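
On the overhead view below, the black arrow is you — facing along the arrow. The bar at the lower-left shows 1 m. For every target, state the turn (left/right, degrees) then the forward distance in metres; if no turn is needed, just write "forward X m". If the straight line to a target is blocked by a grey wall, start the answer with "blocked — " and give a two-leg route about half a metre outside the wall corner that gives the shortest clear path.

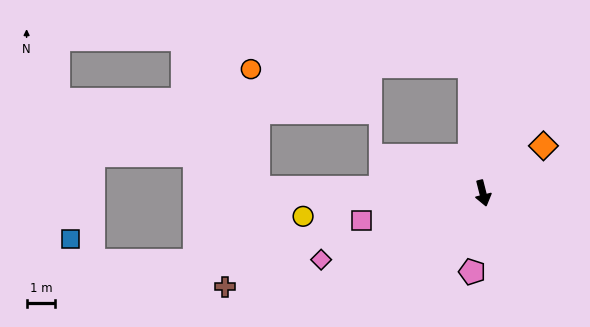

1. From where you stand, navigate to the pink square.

turn right 92°, forward 4.3 m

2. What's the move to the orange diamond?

turn left 114°, forward 2.7 m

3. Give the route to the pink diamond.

turn right 82°, forward 6.1 m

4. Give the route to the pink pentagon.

turn right 22°, forward 2.8 m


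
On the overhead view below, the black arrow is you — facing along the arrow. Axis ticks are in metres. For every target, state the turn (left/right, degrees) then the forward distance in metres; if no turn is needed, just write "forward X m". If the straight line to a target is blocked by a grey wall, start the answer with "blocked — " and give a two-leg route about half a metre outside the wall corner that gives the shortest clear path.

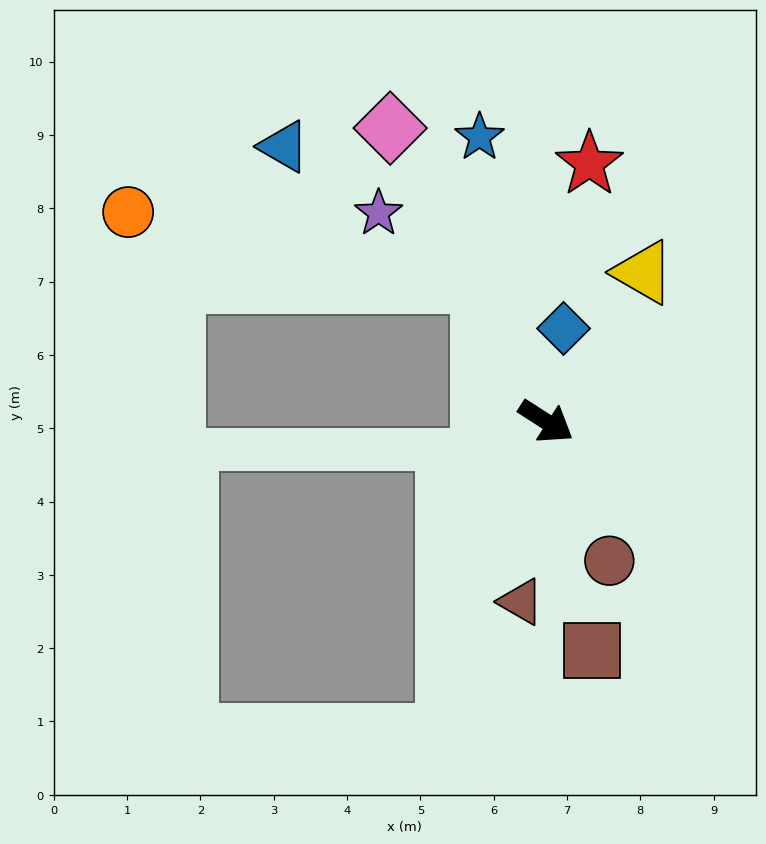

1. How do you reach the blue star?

turn left 136°, forward 4.0 m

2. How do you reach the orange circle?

blocked — turn left 147°, forward 2.1 m, then turn left 55°, forward 4.9 m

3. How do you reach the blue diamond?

turn left 112°, forward 1.3 m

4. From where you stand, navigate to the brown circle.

turn right 33°, forward 2.1 m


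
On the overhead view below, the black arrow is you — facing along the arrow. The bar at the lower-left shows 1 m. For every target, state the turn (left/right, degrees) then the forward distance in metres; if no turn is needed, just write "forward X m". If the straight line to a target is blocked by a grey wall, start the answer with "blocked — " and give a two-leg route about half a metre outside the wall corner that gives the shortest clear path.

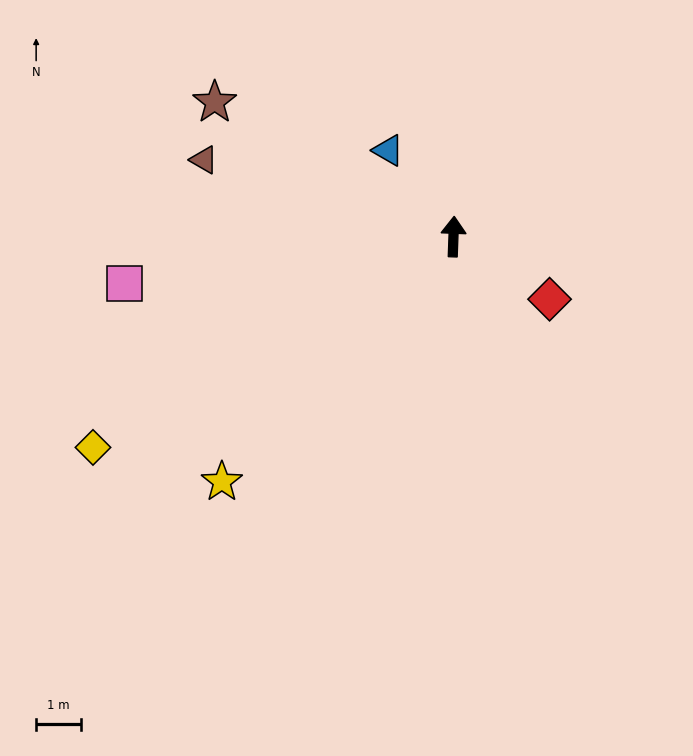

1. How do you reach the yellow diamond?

turn left 122°, forward 9.3 m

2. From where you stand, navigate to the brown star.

turn left 63°, forward 6.1 m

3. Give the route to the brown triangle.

turn left 75°, forward 5.8 m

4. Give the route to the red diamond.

turn right 121°, forward 2.6 m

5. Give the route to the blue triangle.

turn left 39°, forward 2.4 m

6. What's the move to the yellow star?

turn left 139°, forward 7.5 m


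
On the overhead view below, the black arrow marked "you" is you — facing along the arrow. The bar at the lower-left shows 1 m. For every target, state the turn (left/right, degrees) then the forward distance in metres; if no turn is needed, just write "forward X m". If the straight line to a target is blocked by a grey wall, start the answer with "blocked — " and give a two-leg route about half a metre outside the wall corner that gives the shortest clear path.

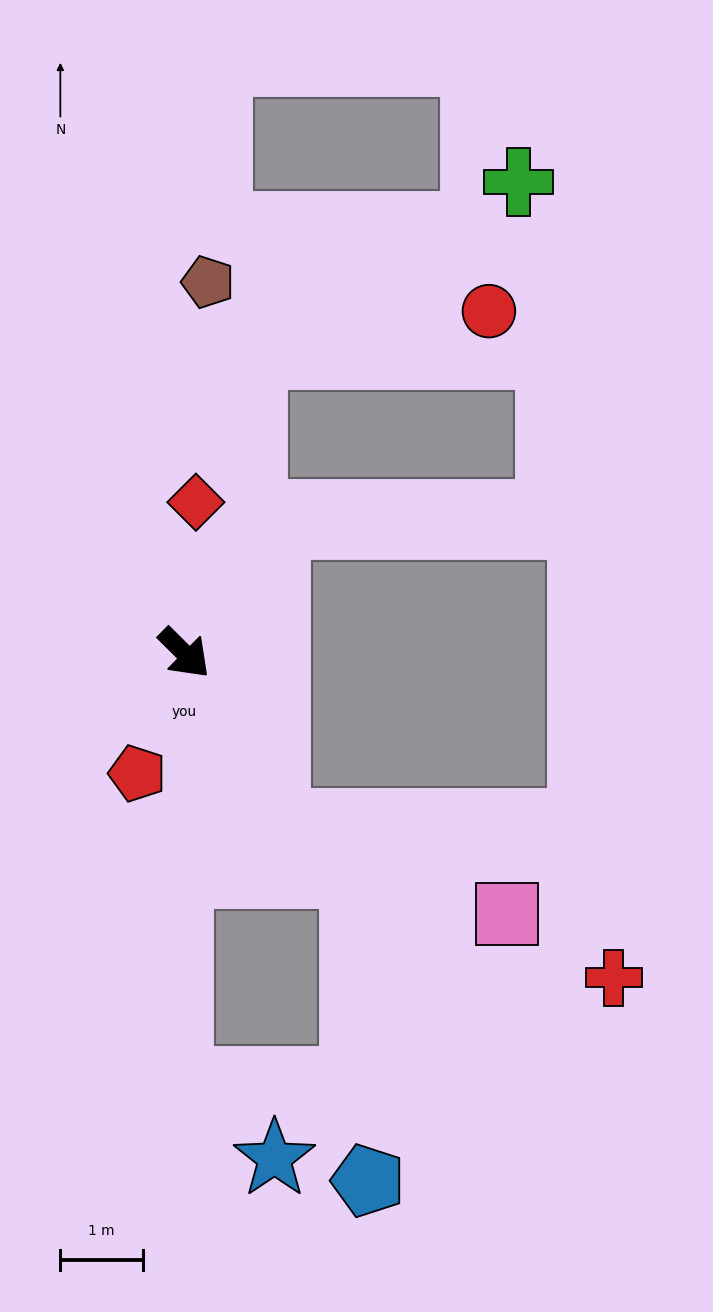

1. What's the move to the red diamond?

turn left 130°, forward 1.8 m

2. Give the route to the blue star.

blocked — turn right 46°, forward 5.2 m, then turn left 52°, forward 1.5 m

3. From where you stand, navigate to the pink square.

blocked — turn right 17°, forward 2.3 m, then turn left 40°, forward 3.0 m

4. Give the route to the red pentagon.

turn right 67°, forward 1.6 m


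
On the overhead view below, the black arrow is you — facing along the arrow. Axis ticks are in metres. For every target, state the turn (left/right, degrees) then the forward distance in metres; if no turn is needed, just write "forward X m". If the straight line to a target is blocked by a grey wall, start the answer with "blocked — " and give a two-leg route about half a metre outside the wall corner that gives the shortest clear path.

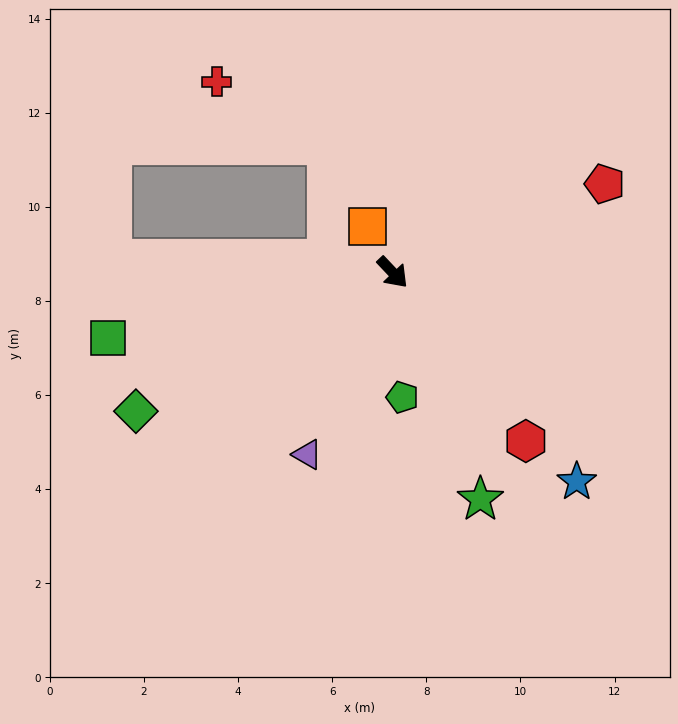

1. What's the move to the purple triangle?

turn right 69°, forward 4.3 m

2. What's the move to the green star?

turn right 22°, forward 5.2 m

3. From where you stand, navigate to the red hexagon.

turn right 5°, forward 4.6 m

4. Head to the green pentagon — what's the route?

turn right 39°, forward 2.7 m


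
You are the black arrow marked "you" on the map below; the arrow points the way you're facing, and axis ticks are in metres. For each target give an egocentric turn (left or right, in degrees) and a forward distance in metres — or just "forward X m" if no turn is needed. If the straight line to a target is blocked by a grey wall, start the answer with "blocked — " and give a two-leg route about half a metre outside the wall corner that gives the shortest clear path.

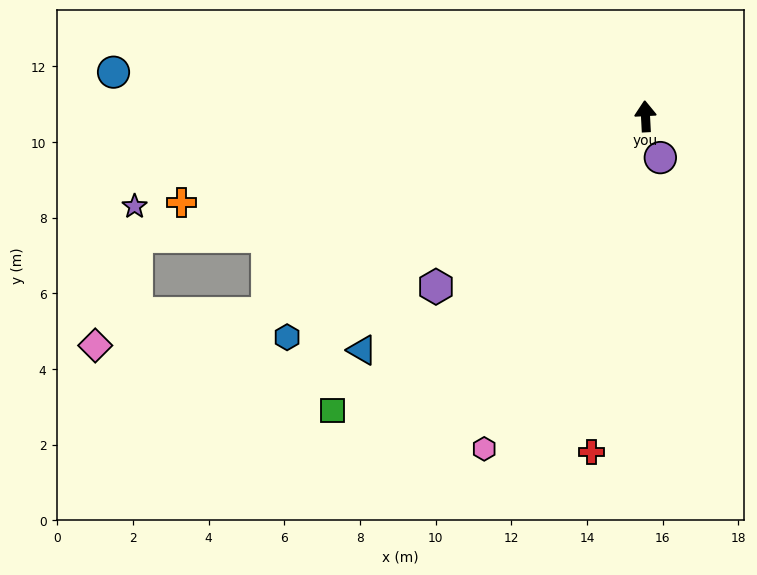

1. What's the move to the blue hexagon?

turn left 119°, forward 11.1 m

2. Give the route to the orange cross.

turn left 98°, forward 12.5 m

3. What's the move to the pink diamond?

blocked — turn left 114°, forward 11.3 m, then turn right 16°, forward 4.6 m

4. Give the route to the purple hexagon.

turn left 126°, forward 7.1 m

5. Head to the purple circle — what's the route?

turn right 163°, forward 1.2 m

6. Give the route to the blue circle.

turn left 82°, forward 14.1 m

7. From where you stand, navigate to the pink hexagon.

turn left 151°, forward 9.8 m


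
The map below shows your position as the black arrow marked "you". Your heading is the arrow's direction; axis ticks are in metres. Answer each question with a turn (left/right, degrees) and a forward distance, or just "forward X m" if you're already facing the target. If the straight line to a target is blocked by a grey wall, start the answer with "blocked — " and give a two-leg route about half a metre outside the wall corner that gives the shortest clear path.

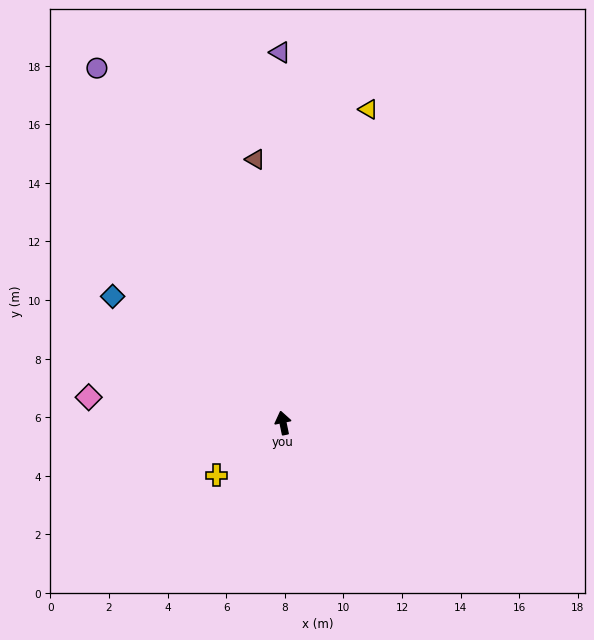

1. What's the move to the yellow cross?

turn left 116°, forward 2.9 m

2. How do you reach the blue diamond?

turn left 42°, forward 7.2 m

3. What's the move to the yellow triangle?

turn right 27°, forward 11.1 m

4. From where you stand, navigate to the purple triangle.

turn right 11°, forward 12.6 m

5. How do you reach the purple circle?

turn left 16°, forward 13.7 m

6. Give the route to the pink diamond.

turn left 71°, forward 6.7 m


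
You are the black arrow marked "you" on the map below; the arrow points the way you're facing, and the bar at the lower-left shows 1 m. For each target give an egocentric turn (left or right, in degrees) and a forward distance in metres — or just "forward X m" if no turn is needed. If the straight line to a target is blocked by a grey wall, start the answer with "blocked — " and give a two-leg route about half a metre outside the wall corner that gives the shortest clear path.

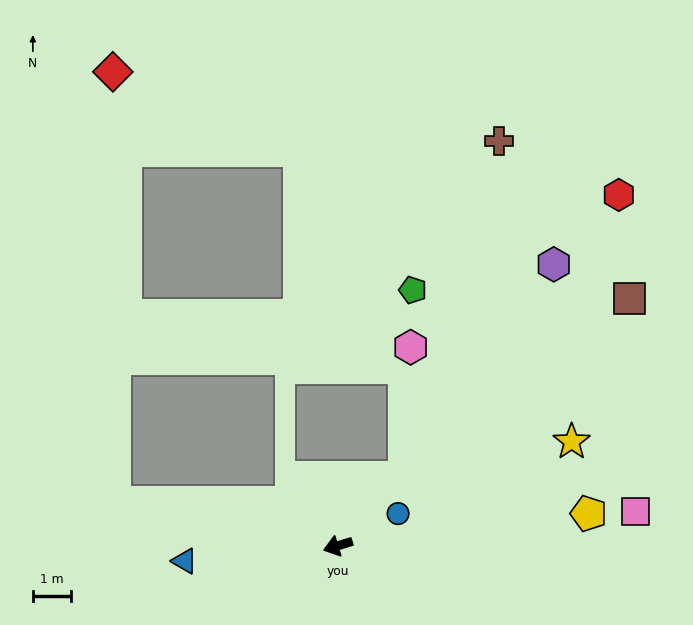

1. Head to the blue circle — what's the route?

turn right 169°, forward 1.8 m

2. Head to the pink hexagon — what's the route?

blocked — turn right 151°, forward 2.5 m, then turn left 41°, forward 3.4 m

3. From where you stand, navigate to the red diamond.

blocked — turn right 28°, forward 5.9 m, then turn right 79°, forward 11.2 m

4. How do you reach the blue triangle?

turn right 11°, forward 4.0 m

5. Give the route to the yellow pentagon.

turn left 170°, forward 6.6 m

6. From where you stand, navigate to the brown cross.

blocked — turn right 151°, forward 2.5 m, then turn left 28°, forward 9.1 m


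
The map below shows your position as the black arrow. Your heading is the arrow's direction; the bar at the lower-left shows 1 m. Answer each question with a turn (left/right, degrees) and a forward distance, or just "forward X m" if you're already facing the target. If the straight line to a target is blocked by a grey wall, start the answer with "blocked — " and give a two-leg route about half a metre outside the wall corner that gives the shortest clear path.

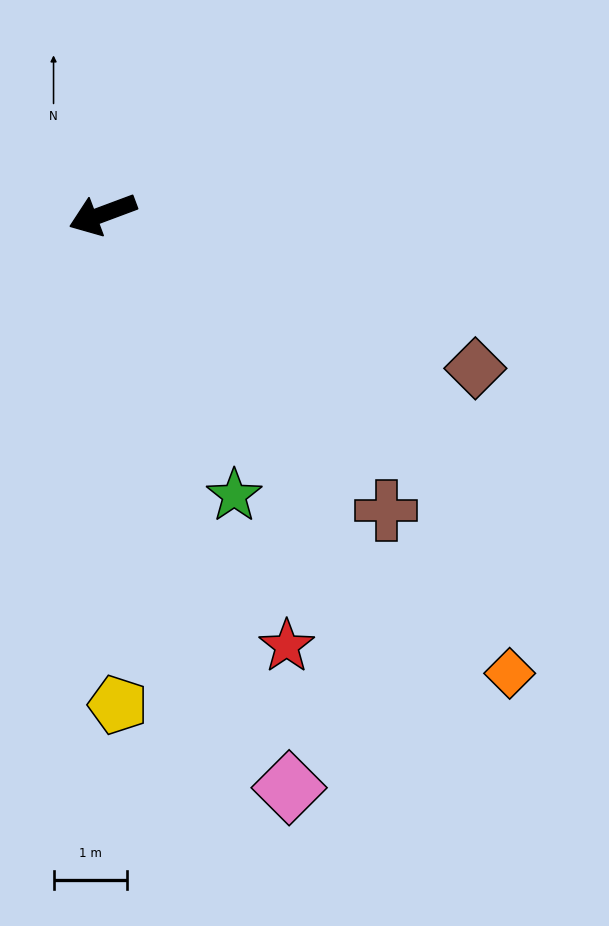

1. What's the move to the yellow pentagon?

turn left 71°, forward 6.7 m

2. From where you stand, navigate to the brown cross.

turn left 113°, forward 5.6 m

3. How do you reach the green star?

turn left 95°, forward 4.2 m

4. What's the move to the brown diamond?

turn left 137°, forward 5.5 m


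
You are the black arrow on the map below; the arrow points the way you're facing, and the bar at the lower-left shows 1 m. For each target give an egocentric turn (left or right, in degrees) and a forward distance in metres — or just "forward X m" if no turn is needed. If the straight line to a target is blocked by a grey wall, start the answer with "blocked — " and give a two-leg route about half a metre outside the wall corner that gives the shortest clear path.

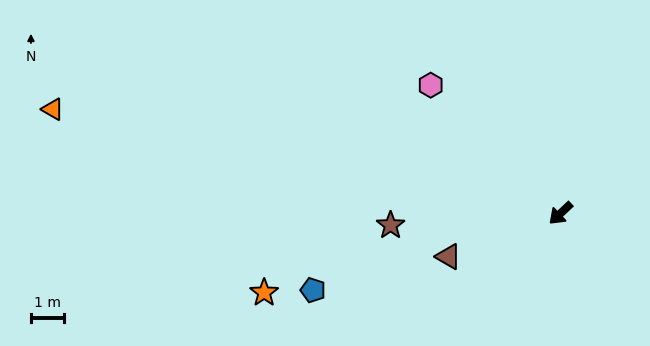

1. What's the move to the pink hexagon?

turn right 88°, forward 5.5 m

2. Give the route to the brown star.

turn right 39°, forward 5.2 m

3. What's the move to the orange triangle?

turn right 55°, forward 15.7 m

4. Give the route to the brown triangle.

turn right 22°, forward 3.6 m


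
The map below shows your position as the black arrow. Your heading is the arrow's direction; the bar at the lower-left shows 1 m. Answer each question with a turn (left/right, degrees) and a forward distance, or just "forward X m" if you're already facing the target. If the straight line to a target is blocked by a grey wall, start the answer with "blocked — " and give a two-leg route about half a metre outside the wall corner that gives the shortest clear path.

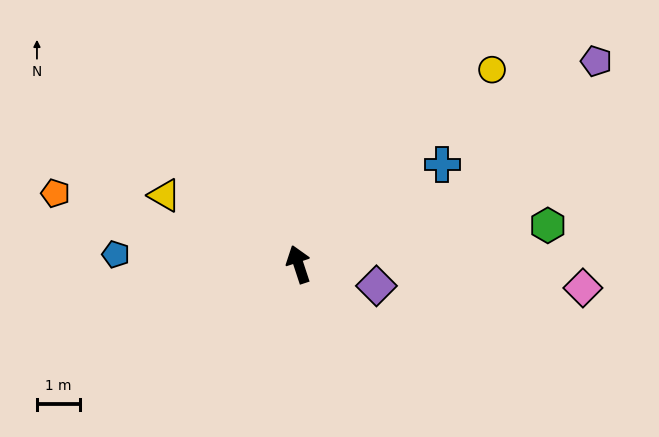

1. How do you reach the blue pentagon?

turn left 69°, forward 4.2 m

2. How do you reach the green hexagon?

turn right 99°, forward 5.8 m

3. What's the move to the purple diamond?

turn right 124°, forward 1.9 m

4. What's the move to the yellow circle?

turn right 63°, forward 6.3 m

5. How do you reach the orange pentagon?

turn left 56°, forward 5.8 m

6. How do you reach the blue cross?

turn right 73°, forward 4.0 m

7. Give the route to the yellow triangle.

turn left 45°, forward 3.5 m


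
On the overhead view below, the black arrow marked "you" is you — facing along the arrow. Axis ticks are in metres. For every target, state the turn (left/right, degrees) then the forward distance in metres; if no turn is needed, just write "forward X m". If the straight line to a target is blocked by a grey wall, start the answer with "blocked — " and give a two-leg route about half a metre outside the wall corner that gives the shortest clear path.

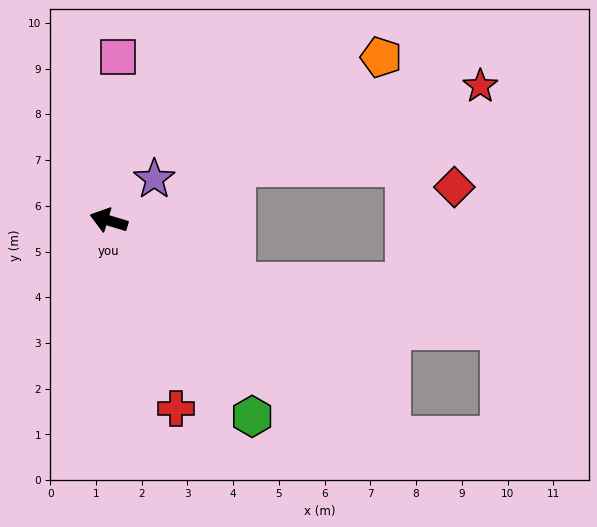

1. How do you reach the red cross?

turn left 126°, forward 4.4 m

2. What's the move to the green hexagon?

turn left 143°, forward 5.3 m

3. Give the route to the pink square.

turn right 77°, forward 3.6 m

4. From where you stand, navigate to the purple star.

turn right 121°, forward 1.3 m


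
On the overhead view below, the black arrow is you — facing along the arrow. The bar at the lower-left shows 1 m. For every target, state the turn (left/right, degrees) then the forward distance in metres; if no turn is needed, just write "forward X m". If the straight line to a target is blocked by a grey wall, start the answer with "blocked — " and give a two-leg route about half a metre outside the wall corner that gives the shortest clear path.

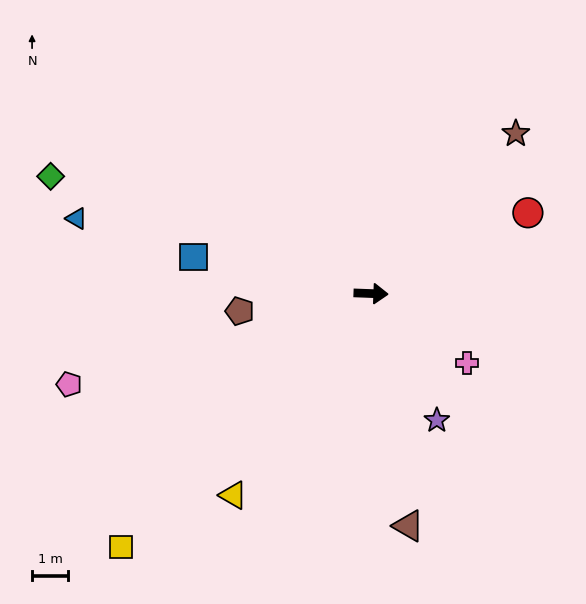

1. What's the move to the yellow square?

turn right 132°, forward 9.8 m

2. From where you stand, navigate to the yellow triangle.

turn right 122°, forward 6.7 m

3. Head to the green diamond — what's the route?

turn left 162°, forward 9.4 m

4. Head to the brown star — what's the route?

turn left 50°, forward 6.0 m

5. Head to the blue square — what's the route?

turn left 170°, forward 5.0 m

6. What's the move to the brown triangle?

turn right 79°, forward 6.5 m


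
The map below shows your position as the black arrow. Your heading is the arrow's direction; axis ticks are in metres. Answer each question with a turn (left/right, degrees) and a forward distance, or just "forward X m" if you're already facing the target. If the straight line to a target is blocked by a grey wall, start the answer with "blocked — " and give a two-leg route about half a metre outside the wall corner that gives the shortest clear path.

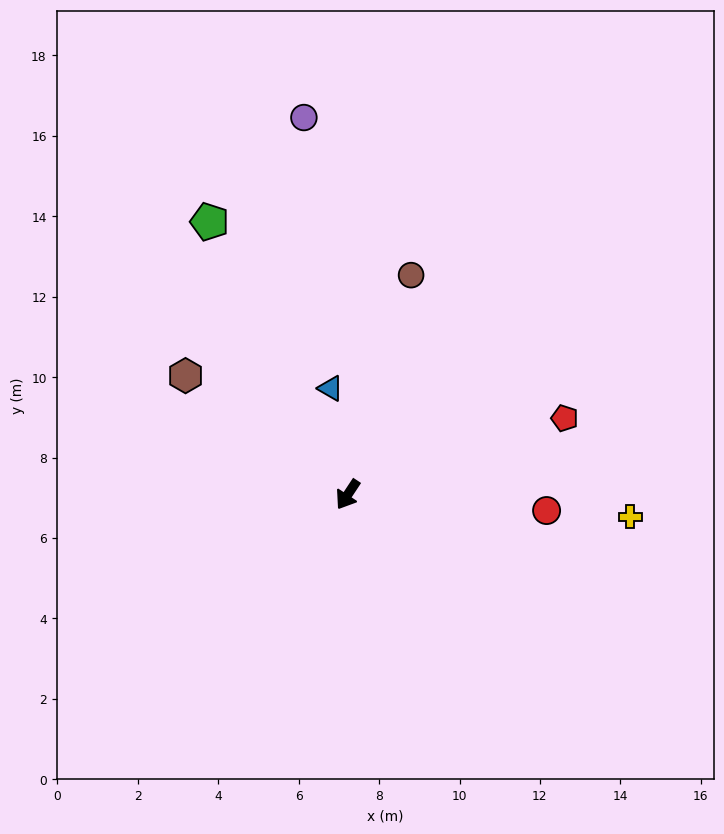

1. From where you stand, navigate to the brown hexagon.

turn right 93°, forward 5.0 m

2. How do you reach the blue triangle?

turn right 137°, forward 2.7 m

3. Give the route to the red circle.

turn left 119°, forward 5.0 m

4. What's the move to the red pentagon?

turn left 143°, forward 5.7 m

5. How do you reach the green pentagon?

turn right 120°, forward 7.6 m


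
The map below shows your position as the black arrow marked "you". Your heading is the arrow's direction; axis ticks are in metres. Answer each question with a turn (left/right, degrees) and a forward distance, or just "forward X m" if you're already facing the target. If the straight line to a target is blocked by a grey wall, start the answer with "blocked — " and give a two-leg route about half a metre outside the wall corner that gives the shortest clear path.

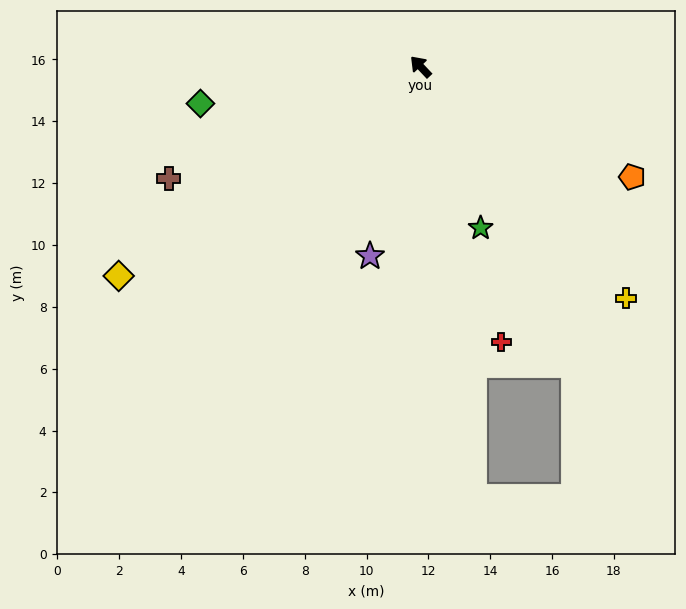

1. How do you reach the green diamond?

turn left 56°, forward 7.2 m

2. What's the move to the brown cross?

turn left 71°, forward 8.9 m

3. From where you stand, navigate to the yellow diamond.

turn left 81°, forward 11.9 m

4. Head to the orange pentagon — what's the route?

turn right 161°, forward 7.7 m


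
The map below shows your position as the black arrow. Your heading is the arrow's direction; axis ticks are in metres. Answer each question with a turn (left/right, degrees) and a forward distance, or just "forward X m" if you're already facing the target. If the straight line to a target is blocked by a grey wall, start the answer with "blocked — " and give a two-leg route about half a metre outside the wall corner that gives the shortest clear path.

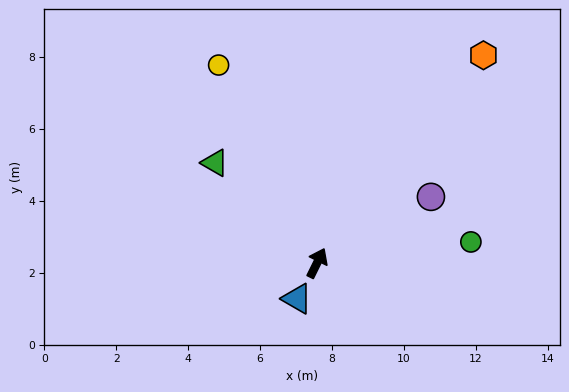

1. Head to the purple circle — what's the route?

turn right 34°, forward 3.7 m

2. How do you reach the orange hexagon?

turn right 12°, forward 7.4 m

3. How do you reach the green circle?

turn right 56°, forward 4.3 m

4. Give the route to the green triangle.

turn left 72°, forward 4.0 m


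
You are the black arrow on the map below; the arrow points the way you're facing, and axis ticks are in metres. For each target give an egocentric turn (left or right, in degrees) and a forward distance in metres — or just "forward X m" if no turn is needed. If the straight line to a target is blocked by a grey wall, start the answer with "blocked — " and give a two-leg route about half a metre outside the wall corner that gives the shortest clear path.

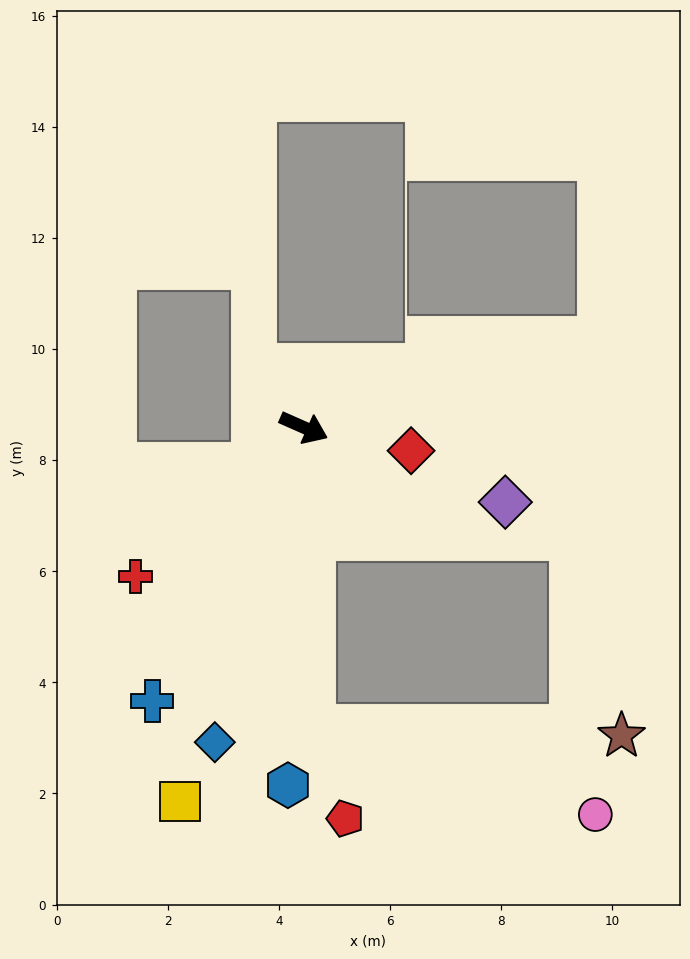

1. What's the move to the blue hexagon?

turn right 69°, forward 6.4 m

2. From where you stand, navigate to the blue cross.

turn right 95°, forward 5.6 m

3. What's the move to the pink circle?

blocked — turn right 65°, forward 5.4 m, then turn left 72°, forward 5.3 m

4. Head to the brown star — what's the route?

blocked — turn right 65°, forward 5.4 m, then turn left 87°, forward 5.6 m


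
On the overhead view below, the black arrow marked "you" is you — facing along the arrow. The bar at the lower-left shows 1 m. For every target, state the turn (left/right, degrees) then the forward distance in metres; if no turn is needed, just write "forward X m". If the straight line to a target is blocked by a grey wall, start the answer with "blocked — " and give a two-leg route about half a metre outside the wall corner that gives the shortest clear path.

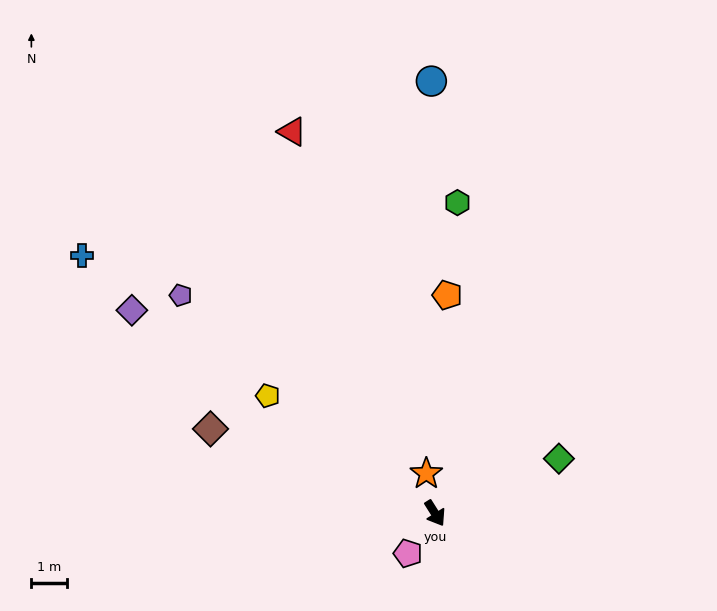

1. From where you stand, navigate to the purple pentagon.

turn right 163°, forward 9.4 m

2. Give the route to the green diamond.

turn left 82°, forward 3.8 m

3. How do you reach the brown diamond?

turn right 143°, forward 6.8 m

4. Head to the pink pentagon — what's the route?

turn right 66°, forward 1.4 m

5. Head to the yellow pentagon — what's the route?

turn right 157°, forward 5.8 m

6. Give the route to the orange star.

turn left 160°, forward 1.1 m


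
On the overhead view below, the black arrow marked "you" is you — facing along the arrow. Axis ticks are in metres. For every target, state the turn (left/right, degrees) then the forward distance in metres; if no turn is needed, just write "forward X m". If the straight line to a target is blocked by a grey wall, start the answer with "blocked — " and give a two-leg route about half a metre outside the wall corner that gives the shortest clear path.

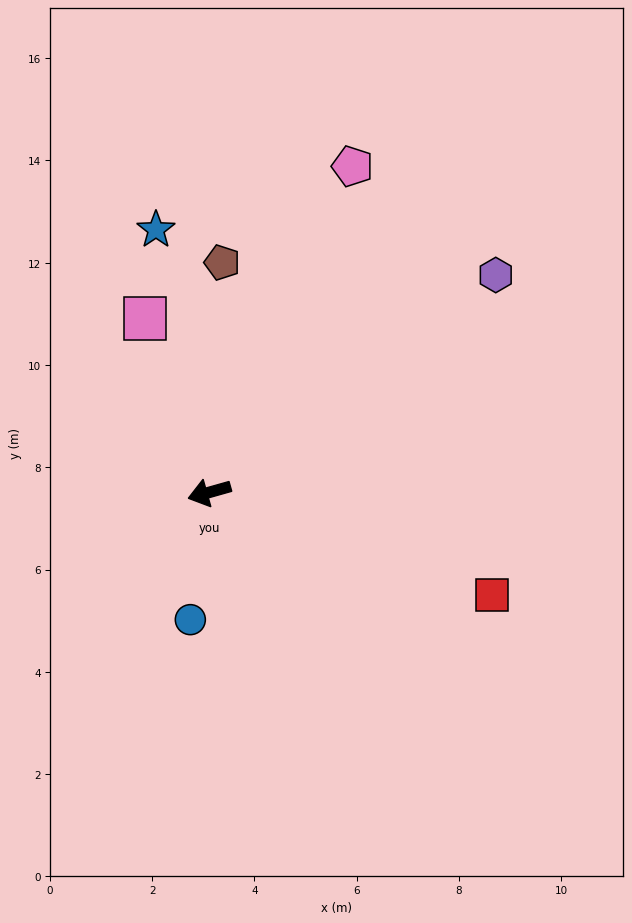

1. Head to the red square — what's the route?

turn left 144°, forward 5.9 m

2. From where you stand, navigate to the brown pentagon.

turn right 109°, forward 4.5 m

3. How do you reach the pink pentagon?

turn right 129°, forward 7.0 m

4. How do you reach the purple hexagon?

turn right 159°, forward 7.0 m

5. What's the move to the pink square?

turn right 85°, forward 3.6 m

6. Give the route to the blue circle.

turn left 66°, forward 2.5 m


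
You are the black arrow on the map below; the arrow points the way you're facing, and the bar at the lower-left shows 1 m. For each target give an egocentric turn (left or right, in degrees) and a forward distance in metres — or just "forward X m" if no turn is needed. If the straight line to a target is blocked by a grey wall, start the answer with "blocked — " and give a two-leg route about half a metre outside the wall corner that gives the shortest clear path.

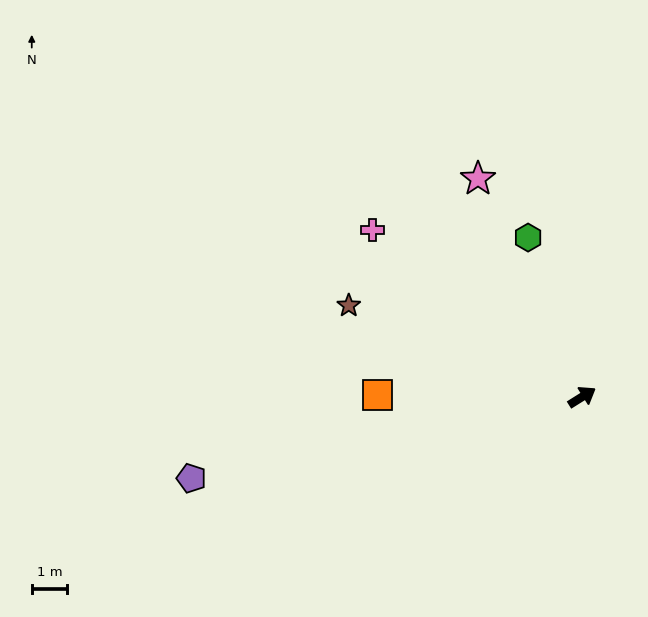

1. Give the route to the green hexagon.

turn left 77°, forward 4.8 m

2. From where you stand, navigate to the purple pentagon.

turn left 160°, forward 11.3 m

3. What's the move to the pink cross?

turn left 109°, forward 7.6 m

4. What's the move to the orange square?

turn left 147°, forward 5.8 m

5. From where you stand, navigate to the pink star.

turn left 83°, forward 6.9 m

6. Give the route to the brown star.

turn left 127°, forward 7.1 m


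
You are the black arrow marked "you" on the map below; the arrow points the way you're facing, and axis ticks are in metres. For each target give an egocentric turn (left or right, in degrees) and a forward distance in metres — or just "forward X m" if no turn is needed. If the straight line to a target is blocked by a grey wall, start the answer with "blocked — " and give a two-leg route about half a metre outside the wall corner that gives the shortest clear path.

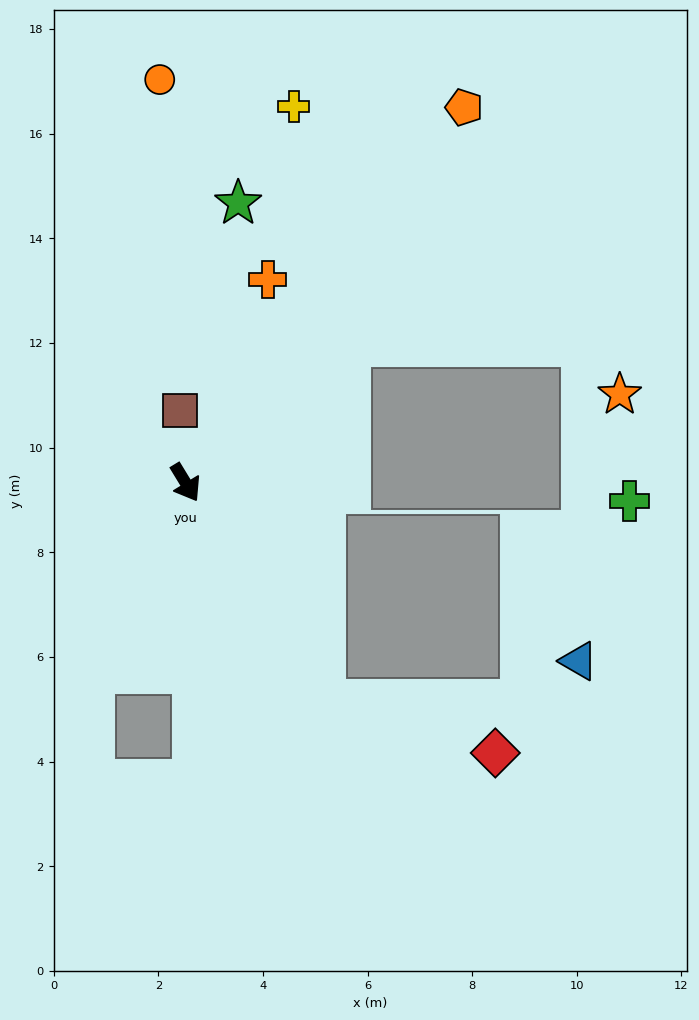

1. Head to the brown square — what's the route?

turn left 153°, forward 1.4 m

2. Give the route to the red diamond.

blocked — forward 4.9 m, then turn left 42°, forward 3.4 m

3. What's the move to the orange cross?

turn left 127°, forward 4.2 m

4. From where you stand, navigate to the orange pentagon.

turn left 112°, forward 8.9 m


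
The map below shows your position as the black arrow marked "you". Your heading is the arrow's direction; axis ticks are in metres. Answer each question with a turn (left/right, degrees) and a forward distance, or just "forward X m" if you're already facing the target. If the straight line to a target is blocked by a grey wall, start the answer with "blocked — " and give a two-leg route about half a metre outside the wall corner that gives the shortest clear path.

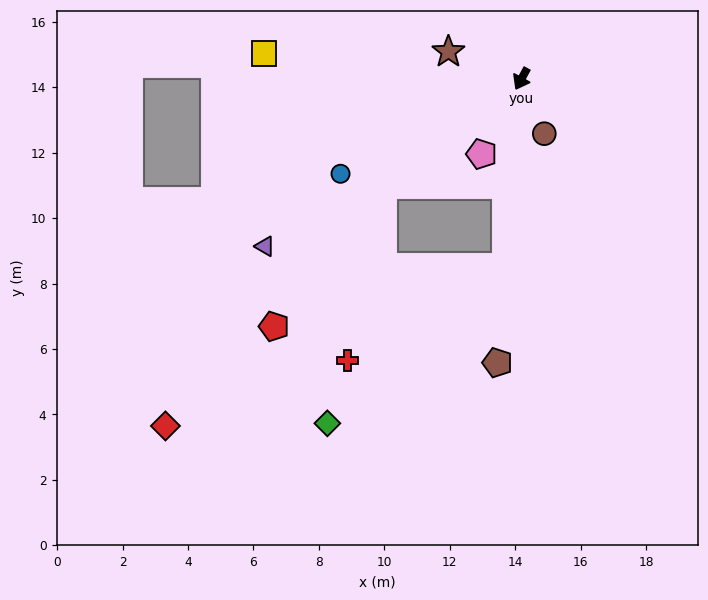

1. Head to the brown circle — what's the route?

turn left 51°, forward 1.8 m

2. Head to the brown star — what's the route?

turn right 82°, forward 2.4 m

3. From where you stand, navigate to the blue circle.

turn right 34°, forward 6.2 m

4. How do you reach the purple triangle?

turn right 29°, forward 9.4 m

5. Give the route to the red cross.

blocked — turn right 24°, forward 5.3 m, then turn left 41°, forward 5.4 m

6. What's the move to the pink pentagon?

forward 2.6 m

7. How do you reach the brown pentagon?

turn left 24°, forward 8.7 m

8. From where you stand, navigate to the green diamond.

blocked — turn left 23°, forward 5.8 m, then turn right 43°, forward 7.2 m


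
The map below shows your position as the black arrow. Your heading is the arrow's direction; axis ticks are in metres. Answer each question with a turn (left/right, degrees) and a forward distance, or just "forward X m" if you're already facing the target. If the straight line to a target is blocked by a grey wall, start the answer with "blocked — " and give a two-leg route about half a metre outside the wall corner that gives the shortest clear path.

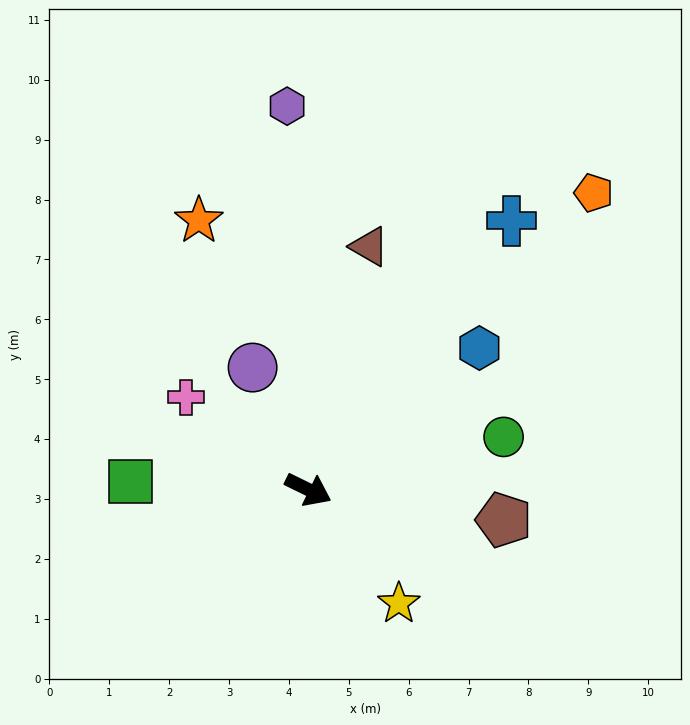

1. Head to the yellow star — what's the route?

turn right 25°, forward 2.4 m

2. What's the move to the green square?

turn right 157°, forward 3.0 m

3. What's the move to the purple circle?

turn left 141°, forward 2.2 m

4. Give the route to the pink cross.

turn left 169°, forward 2.6 m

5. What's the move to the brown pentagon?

turn left 17°, forward 3.3 m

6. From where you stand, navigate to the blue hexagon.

turn left 66°, forward 3.7 m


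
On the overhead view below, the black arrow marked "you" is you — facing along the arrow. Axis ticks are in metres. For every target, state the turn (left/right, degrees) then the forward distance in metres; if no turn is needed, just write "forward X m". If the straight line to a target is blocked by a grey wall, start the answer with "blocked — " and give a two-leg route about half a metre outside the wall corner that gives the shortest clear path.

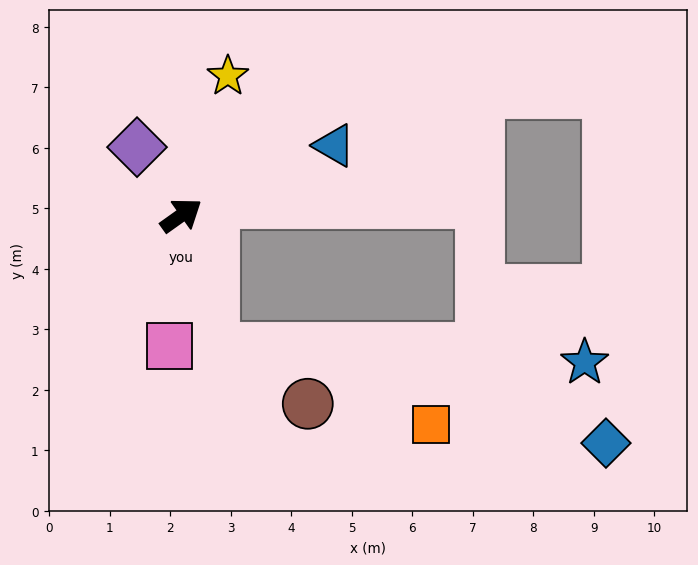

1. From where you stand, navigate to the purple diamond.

turn left 88°, forward 1.3 m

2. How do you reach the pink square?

turn right 131°, forward 2.2 m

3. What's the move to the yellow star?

turn left 36°, forward 2.4 m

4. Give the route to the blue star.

blocked — turn right 112°, forward 2.3 m, then turn left 74°, forward 6.1 m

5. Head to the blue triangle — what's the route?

turn right 11°, forward 2.8 m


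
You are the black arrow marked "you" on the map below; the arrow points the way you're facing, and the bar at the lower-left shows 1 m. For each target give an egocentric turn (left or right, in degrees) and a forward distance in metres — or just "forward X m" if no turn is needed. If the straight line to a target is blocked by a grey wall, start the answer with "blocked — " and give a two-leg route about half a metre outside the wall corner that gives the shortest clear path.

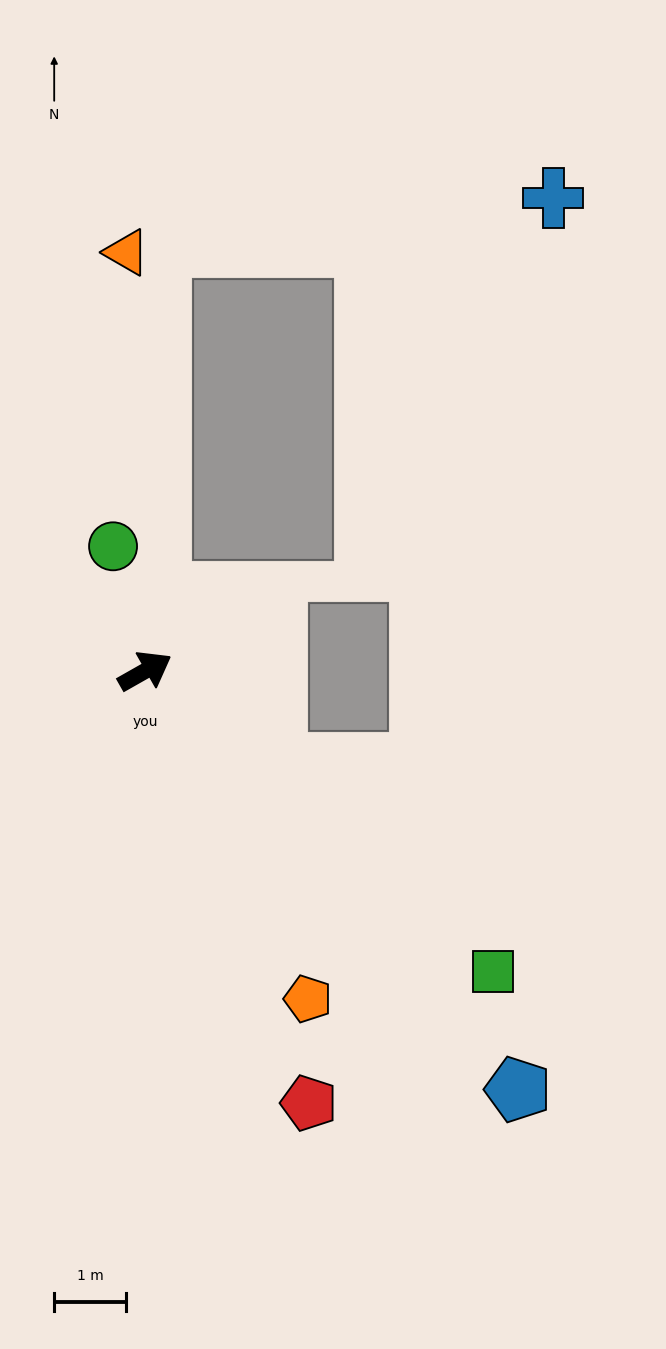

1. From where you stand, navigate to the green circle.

turn left 75°, forward 1.8 m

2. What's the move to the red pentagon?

turn right 99°, forward 6.4 m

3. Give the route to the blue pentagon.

turn right 78°, forward 7.8 m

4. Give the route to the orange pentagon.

turn right 93°, forward 5.1 m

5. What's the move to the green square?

turn right 70°, forward 6.4 m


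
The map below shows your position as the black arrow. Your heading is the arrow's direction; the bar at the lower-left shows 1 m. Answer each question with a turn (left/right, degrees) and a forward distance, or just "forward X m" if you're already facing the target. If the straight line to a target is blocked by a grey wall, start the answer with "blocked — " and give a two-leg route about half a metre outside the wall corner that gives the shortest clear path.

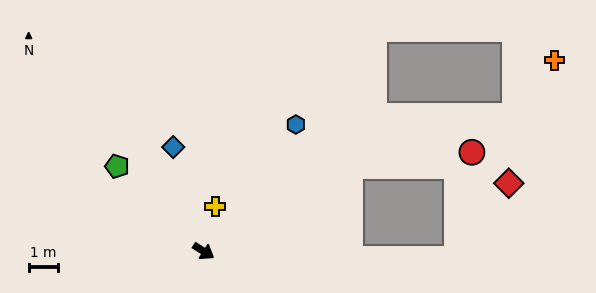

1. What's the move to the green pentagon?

turn left 168°, forward 4.1 m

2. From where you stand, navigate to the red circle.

blocked — turn left 62°, forward 5.7 m, then turn right 23°, forward 4.1 m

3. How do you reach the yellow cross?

turn left 108°, forward 1.6 m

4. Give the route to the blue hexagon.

turn left 86°, forward 5.3 m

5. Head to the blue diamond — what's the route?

turn left 139°, forward 3.7 m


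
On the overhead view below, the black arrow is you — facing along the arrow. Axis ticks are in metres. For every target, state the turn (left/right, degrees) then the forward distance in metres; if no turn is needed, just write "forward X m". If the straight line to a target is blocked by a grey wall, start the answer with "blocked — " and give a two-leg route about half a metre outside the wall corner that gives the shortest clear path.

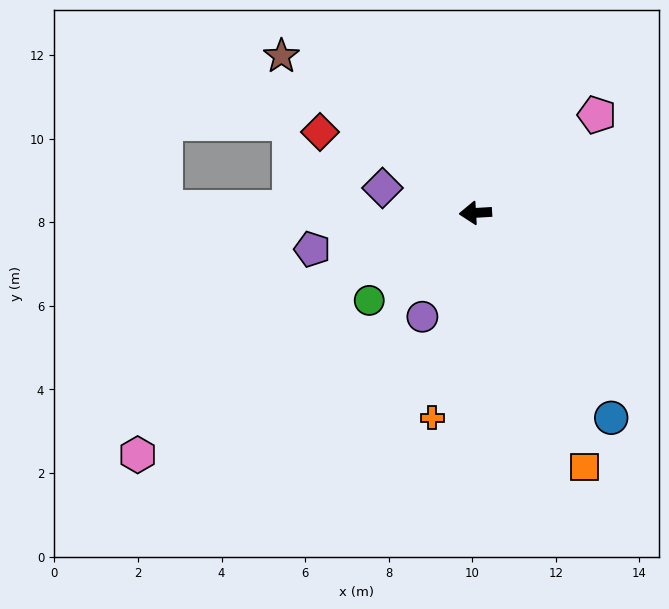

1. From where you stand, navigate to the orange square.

turn left 110°, forward 6.6 m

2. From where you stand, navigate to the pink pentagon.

turn right 144°, forward 3.7 m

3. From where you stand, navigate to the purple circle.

turn left 60°, forward 2.8 m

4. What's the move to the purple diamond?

turn right 18°, forward 2.3 m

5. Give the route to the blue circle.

turn left 120°, forward 5.9 m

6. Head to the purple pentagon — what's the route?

turn left 9°, forward 4.0 m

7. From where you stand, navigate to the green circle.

turn left 36°, forward 3.3 m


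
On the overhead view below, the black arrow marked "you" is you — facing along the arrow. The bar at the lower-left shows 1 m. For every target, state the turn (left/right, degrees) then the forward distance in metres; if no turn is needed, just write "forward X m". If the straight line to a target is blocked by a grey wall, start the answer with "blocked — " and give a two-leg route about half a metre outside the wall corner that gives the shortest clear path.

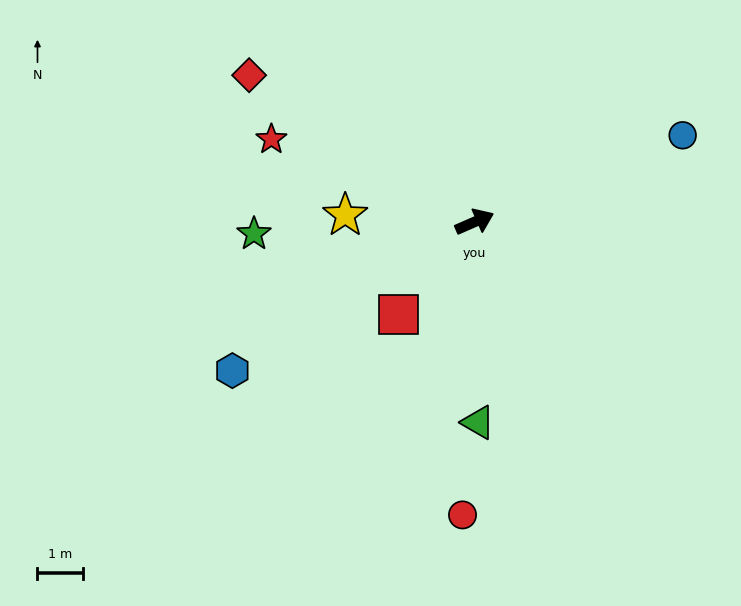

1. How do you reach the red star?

turn left 134°, forward 4.8 m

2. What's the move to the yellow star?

turn left 153°, forward 2.8 m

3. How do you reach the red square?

turn right 153°, forward 2.6 m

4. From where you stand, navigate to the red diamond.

turn left 123°, forward 5.9 m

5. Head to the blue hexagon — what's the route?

turn right 172°, forward 6.2 m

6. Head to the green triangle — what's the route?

turn right 113°, forward 4.4 m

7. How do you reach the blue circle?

forward 4.9 m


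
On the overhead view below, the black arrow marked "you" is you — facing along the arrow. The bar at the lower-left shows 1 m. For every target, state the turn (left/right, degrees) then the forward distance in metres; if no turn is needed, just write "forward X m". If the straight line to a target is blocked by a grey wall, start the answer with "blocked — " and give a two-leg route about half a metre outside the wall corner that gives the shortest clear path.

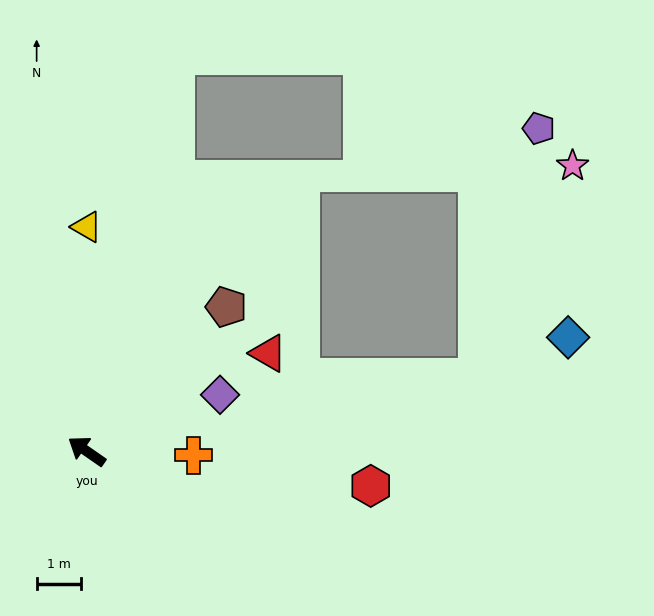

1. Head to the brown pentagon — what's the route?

turn right 99°, forward 4.5 m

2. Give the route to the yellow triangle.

turn right 55°, forward 5.0 m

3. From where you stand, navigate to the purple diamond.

turn right 122°, forward 3.3 m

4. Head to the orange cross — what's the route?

turn right 147°, forward 2.4 m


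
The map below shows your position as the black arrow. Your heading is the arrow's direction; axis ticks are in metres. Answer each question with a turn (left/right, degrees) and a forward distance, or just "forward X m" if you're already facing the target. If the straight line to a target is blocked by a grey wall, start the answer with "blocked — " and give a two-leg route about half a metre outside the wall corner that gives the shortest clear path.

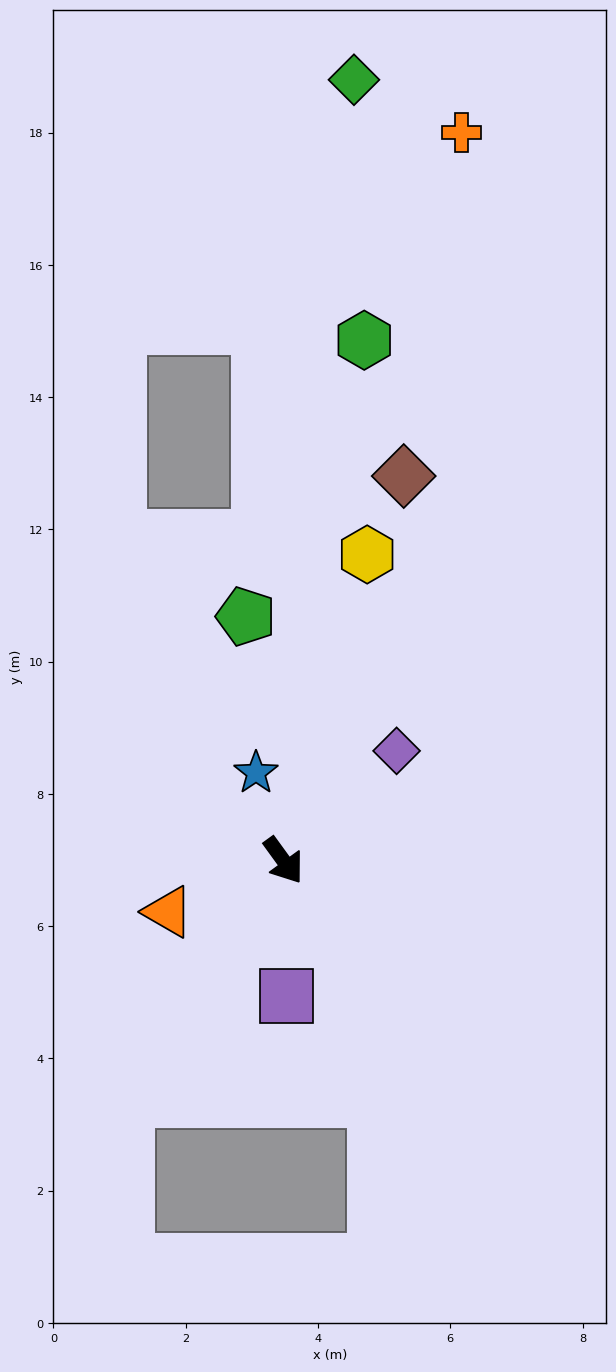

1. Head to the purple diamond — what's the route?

turn left 98°, forward 2.4 m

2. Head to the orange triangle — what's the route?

turn right 102°, forward 1.9 m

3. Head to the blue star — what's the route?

turn left 161°, forward 1.4 m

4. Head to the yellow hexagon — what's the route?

turn left 129°, forward 4.8 m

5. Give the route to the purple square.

turn right 35°, forward 2.0 m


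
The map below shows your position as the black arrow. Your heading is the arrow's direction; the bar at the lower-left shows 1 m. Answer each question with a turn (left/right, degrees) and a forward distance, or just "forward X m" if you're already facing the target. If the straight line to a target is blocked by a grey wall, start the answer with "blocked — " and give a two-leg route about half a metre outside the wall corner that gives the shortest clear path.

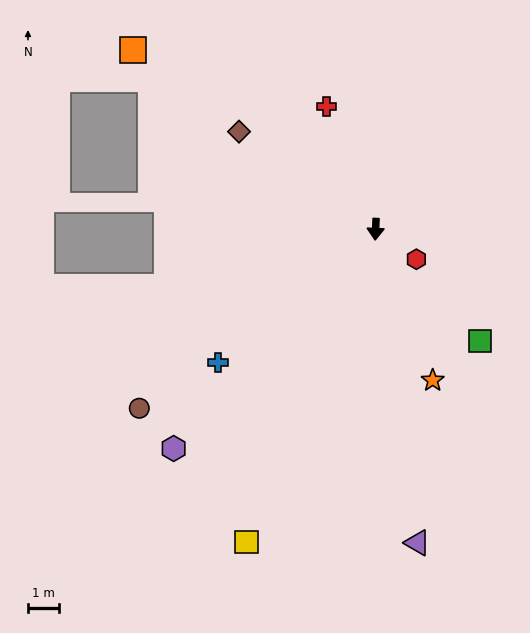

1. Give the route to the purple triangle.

turn left 10°, forward 10.3 m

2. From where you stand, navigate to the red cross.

turn right 156°, forward 4.3 m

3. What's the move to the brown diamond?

turn right 123°, forward 5.5 m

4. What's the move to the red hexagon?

turn left 56°, forward 1.6 m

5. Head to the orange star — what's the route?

turn left 23°, forward 5.2 m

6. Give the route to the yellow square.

turn right 20°, forward 11.0 m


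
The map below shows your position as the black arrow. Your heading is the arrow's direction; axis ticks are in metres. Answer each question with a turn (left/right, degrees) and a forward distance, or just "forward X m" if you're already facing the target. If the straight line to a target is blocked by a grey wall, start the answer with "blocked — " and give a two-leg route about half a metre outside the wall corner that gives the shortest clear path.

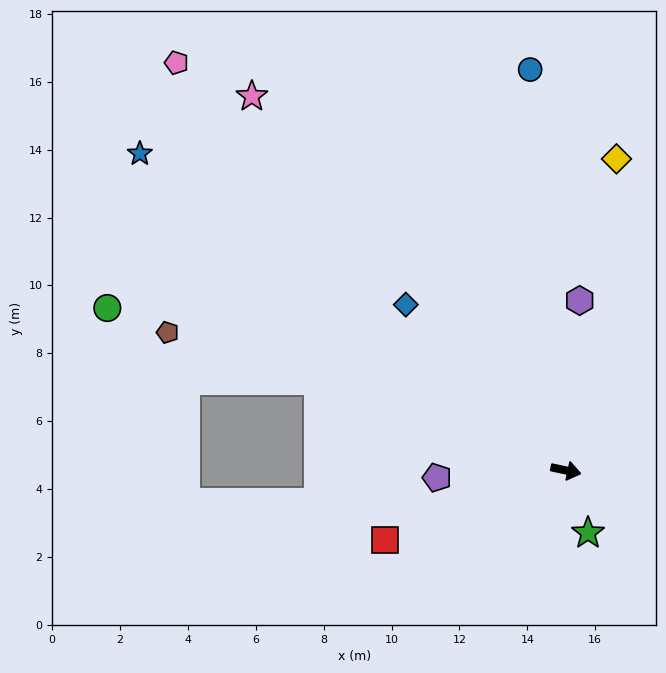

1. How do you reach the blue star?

turn left 156°, forward 15.6 m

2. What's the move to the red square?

turn right 147°, forward 5.7 m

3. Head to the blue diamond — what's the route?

turn left 146°, forward 6.8 m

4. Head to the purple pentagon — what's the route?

turn right 165°, forward 3.8 m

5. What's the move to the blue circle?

turn left 107°, forward 11.9 m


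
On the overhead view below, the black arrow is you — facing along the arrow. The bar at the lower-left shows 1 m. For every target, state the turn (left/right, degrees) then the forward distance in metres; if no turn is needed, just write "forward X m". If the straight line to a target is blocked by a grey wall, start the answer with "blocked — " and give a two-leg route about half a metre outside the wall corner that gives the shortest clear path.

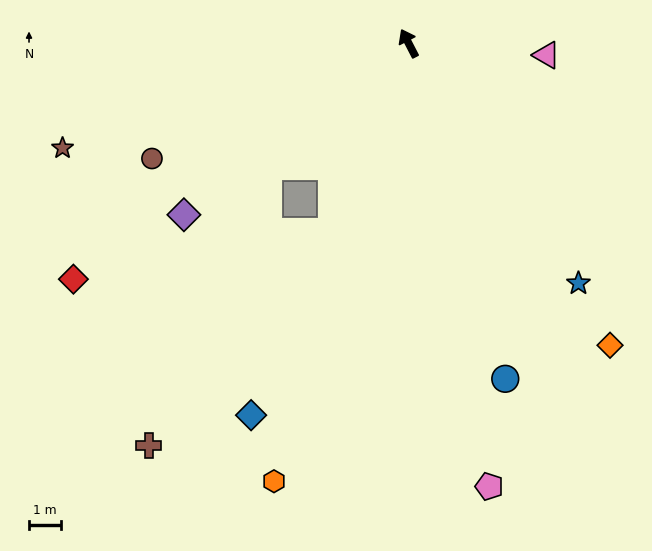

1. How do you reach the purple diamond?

turn left 100°, forward 8.8 m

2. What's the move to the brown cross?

blocked — turn left 130°, forward 6.3 m, then turn right 18°, forward 8.8 m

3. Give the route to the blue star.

turn right 172°, forward 9.2 m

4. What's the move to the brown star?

turn left 80°, forward 11.3 m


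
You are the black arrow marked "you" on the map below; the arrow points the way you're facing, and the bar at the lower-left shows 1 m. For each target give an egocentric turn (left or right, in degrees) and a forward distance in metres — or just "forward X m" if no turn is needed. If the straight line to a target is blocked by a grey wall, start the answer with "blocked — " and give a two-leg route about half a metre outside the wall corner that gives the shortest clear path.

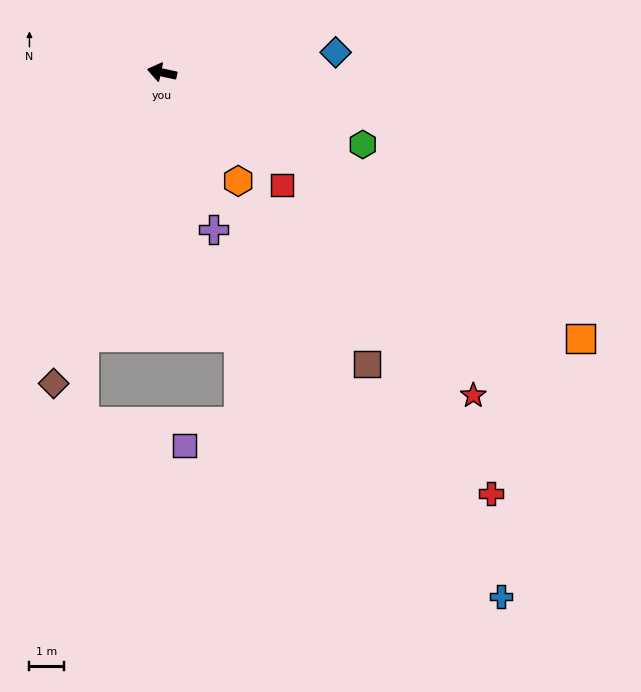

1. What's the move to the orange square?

turn left 160°, forward 14.5 m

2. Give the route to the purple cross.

turn left 120°, forward 4.8 m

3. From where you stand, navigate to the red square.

turn left 149°, forward 4.8 m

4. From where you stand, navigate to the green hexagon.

turn left 172°, forward 6.2 m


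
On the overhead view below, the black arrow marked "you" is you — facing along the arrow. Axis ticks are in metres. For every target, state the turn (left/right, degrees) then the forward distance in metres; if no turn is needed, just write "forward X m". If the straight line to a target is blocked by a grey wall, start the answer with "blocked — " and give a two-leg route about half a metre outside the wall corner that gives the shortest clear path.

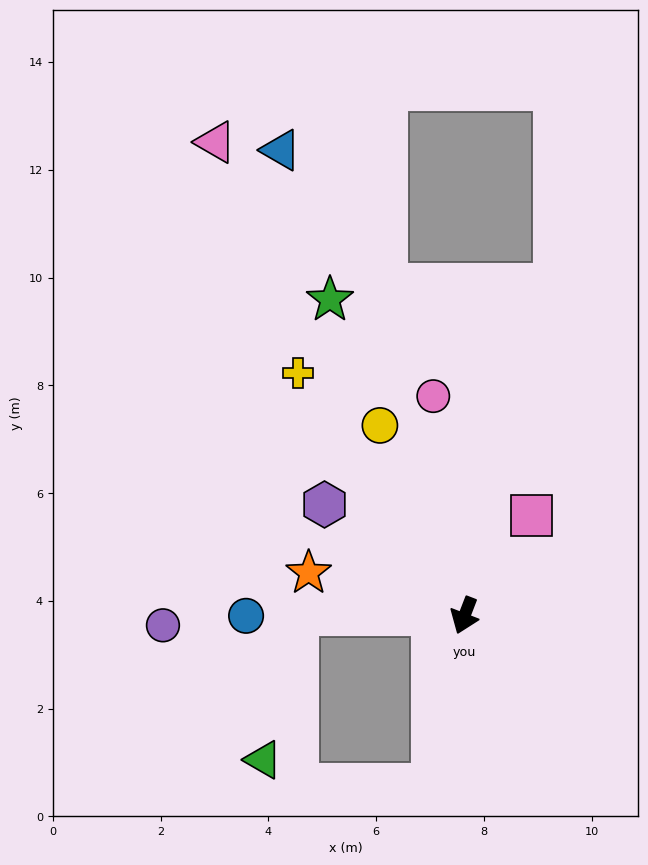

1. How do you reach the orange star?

turn right 84°, forward 3.0 m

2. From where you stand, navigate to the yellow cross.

turn right 124°, forward 5.5 m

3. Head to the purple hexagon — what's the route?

turn right 107°, forward 3.3 m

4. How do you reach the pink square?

turn left 167°, forward 2.2 m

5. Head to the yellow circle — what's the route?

turn right 135°, forward 3.9 m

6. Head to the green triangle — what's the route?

blocked — turn right 70°, forward 3.1 m, then turn left 79°, forward 2.8 m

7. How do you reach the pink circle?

turn right 151°, forward 4.1 m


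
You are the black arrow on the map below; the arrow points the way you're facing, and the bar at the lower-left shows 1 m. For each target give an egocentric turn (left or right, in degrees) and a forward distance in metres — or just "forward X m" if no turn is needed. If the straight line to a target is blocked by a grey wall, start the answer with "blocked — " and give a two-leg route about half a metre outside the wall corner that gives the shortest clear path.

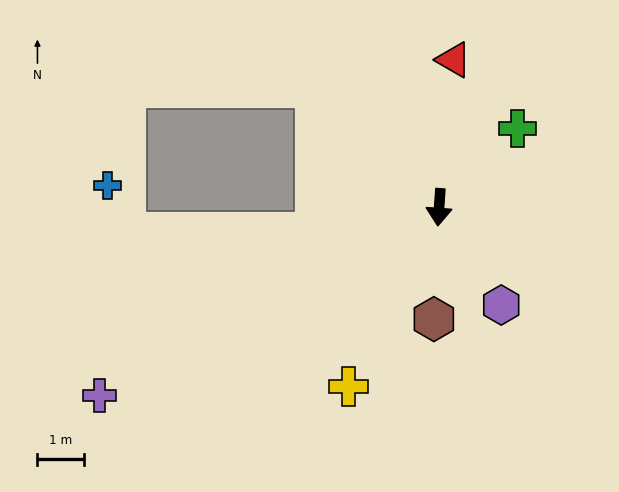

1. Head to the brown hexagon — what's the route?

forward 2.4 m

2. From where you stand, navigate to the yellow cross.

turn right 23°, forward 4.3 m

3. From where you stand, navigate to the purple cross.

turn right 57°, forward 8.4 m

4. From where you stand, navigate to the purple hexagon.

turn left 36°, forward 2.5 m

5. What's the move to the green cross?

turn left 139°, forward 2.4 m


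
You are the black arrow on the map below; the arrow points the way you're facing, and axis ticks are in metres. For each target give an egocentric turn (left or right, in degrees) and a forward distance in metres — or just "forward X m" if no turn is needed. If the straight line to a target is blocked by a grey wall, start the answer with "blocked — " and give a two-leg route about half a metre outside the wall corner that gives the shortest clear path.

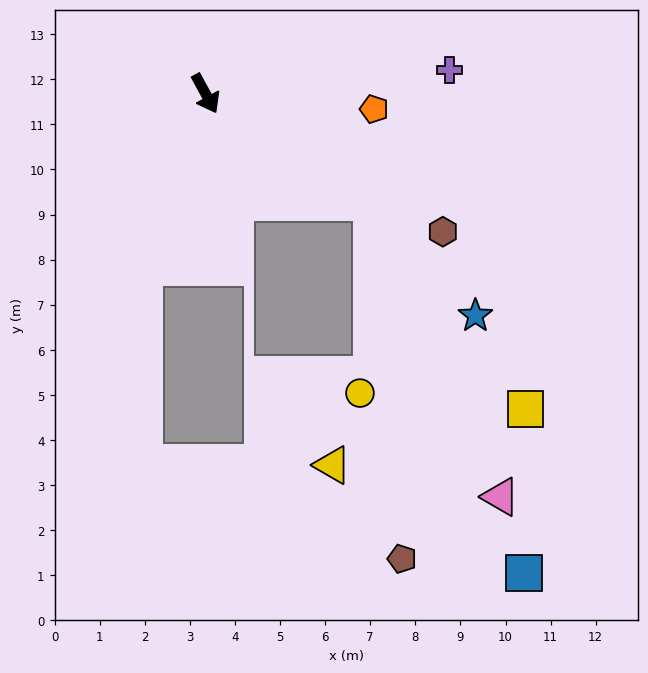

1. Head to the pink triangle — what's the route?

blocked — turn left 29°, forward 4.4 m, then turn right 34°, forward 7.1 m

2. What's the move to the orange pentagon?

turn left 56°, forward 3.8 m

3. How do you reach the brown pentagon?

blocked — turn left 29°, forward 4.4 m, then turn right 53°, forward 7.9 m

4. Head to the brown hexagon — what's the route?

turn left 31°, forward 6.1 m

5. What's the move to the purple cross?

turn left 67°, forward 5.4 m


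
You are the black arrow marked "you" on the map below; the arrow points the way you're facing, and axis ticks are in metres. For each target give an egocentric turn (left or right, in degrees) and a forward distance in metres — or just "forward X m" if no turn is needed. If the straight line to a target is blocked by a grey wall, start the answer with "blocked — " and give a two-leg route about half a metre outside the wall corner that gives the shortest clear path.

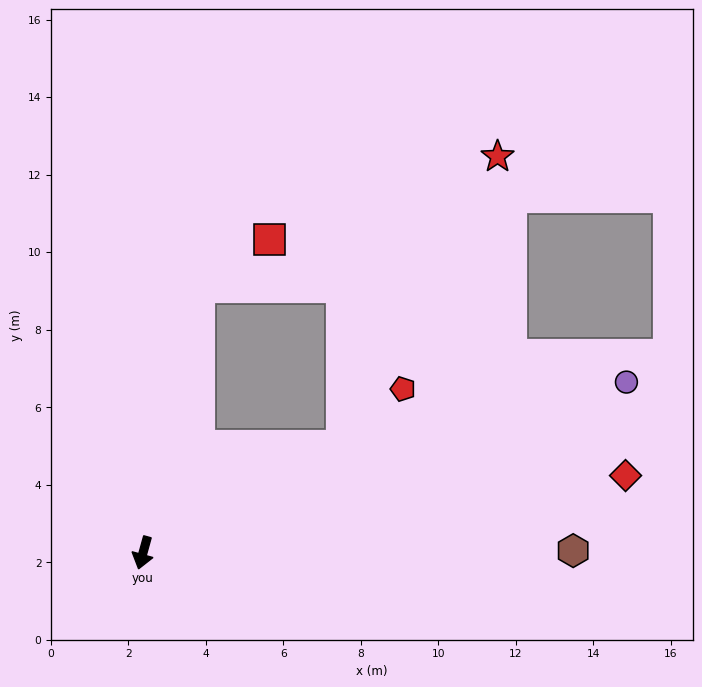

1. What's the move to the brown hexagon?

turn left 106°, forward 11.1 m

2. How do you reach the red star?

blocked — turn left 134°, forward 5.8 m, then turn left 33°, forward 8.5 m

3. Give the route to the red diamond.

turn left 115°, forward 12.6 m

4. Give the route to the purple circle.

turn left 125°, forward 13.2 m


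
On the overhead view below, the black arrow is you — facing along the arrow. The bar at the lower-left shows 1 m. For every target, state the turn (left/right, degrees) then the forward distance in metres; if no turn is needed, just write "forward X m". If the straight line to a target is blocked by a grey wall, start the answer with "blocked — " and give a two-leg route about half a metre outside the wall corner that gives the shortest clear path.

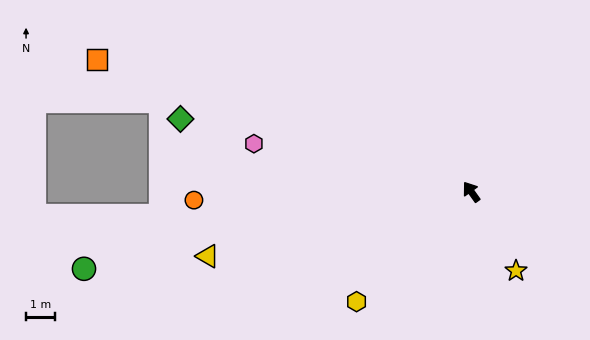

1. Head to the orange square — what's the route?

turn left 35°, forward 13.8 m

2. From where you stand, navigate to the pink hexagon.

turn left 42°, forward 7.8 m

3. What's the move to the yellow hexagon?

turn left 98°, forward 5.5 m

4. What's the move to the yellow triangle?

turn left 68°, forward 9.5 m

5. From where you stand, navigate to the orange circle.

turn left 56°, forward 9.7 m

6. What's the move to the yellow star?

turn left 174°, forward 3.2 m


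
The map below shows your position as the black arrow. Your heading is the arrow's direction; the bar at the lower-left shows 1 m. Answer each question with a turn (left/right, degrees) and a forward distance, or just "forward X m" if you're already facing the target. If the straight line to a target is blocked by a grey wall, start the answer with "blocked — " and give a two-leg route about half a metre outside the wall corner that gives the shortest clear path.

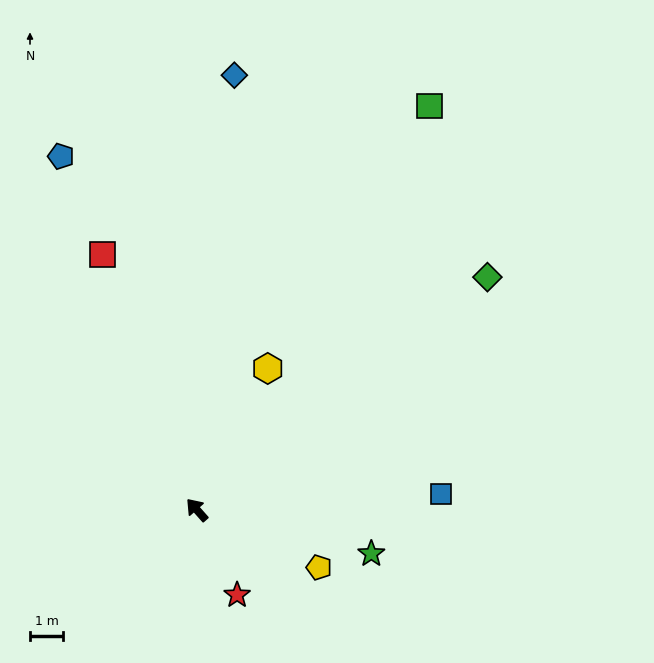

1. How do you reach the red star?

turn left 164°, forward 2.8 m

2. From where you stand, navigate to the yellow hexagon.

turn right 68°, forward 4.7 m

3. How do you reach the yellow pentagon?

turn right 157°, forward 4.0 m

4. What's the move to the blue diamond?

turn right 46°, forward 13.0 m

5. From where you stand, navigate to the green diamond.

turn right 93°, forward 11.1 m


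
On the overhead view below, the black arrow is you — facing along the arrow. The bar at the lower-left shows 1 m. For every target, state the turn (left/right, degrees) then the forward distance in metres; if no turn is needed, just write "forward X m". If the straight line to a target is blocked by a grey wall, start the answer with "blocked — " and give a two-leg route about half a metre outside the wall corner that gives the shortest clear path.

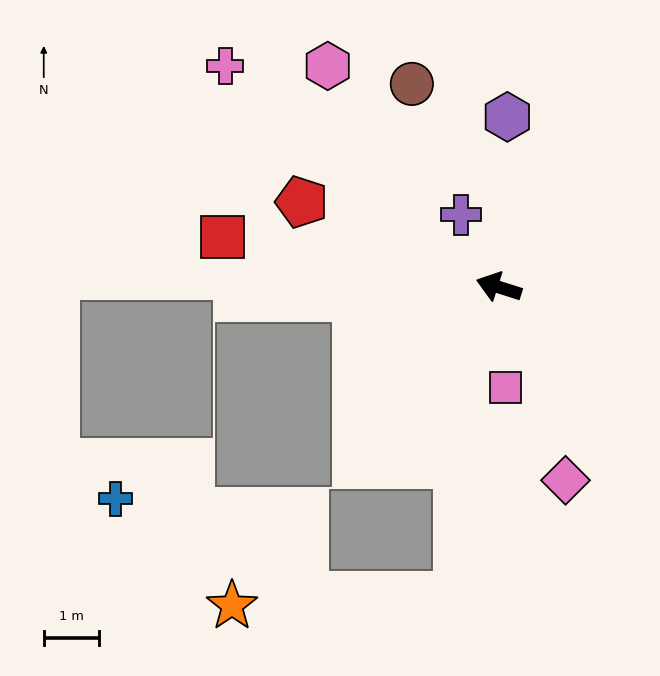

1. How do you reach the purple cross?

turn right 45°, forward 1.5 m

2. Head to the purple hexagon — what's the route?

turn right 75°, forward 3.1 m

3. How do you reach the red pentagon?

turn right 6°, forward 3.9 m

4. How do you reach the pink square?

turn left 112°, forward 1.8 m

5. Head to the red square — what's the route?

turn left 7°, forward 5.0 m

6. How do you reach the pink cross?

turn right 21°, forward 6.3 m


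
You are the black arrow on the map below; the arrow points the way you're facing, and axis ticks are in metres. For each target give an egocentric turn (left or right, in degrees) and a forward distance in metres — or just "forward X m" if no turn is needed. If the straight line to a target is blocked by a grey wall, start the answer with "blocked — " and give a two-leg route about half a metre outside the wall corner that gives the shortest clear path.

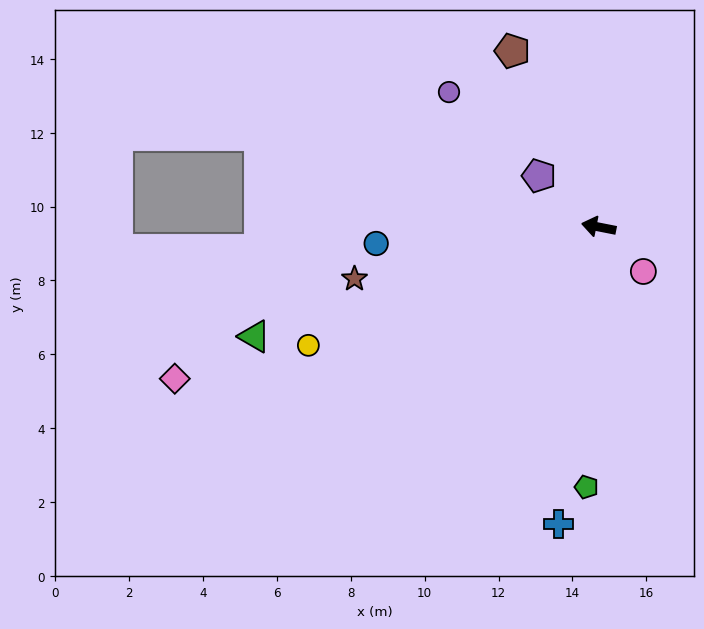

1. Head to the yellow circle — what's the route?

turn left 33°, forward 8.5 m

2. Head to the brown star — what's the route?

turn left 23°, forward 6.8 m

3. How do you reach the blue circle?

turn left 15°, forward 6.0 m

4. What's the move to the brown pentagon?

turn right 53°, forward 5.3 m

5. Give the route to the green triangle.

turn left 29°, forward 9.8 m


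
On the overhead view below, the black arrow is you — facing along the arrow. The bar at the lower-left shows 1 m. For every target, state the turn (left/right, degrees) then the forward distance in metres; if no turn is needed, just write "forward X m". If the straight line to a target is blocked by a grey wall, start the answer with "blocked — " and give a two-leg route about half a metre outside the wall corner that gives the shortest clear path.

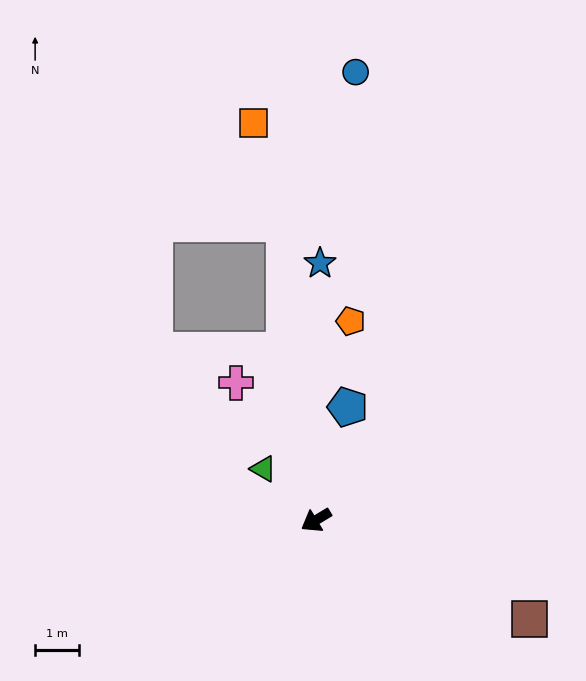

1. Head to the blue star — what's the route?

turn right 122°, forward 5.9 m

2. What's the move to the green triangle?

turn right 75°, forward 1.7 m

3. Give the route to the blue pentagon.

turn right 137°, forward 2.7 m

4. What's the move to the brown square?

turn left 124°, forward 5.4 m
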